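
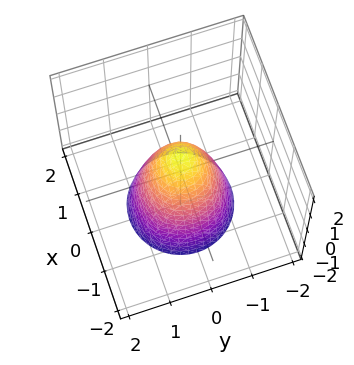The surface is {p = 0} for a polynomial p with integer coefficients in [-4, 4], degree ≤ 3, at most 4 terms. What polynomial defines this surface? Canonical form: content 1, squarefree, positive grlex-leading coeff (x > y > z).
2*x^2 + 2*y^2 + z - 1

(a) Degree: the shape is more complex than any degree-1 surface, so deg p = 2.
(b) Symmetries: rotational symmetry about the z-axis ⇒ p depends on x, y only through x² + y².
(c) Reading off the gridlines: a circular section at z = 0 has radius between 0 and 1; it crosses the z-axis at the gridline z = 1.
(d) The integer polynomial consistent with all of this is the stated p.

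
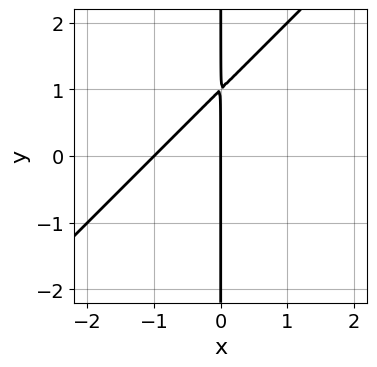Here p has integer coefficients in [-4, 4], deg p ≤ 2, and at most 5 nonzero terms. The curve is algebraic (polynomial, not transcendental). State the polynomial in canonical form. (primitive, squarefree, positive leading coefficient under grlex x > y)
(a) deg p = 2.
(b) Observable constraints: the visible y-axis segment lies entirely on the curve; among the integer gridlines, it crosses the x-axis at x ∈ {-1, 0}.
(c) Fitting integer coefficients to these (and the overall shape) gives p.

x^2 - x*y + x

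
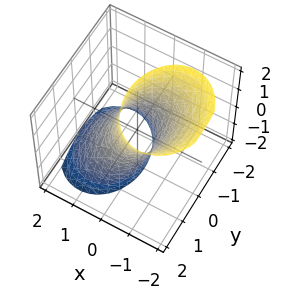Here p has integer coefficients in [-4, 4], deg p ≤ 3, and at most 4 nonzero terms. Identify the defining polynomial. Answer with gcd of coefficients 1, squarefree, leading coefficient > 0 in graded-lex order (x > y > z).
(a) deg p = 2.
(b) From the axis intercepts and sections: the surface avoids every integer z-axis point in the box; the y-axis gridline crossings are at y ∈ {-1, 1}.
(c) The integer polynomial consistent with all of this is the stated p.

3*x^2 + 3*x*z + 2*y^2 - 2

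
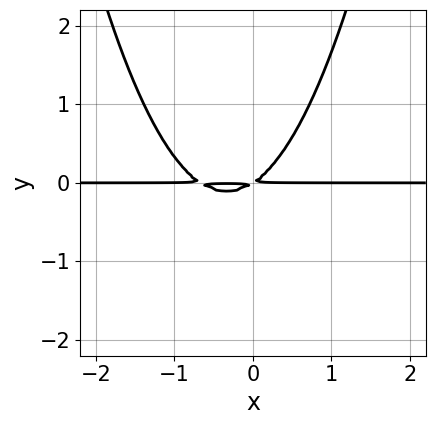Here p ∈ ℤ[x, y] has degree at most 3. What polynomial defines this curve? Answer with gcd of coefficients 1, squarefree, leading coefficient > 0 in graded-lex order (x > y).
Degree: no degree-2 curve has this shape, so deg p = 3.
Checking where it meets the axes: the visible x-axis segment lies entirely on the curve.
Assembling these constraints gives the stated polynomial.

3*x^2*y + 2*x*y - 3*y^2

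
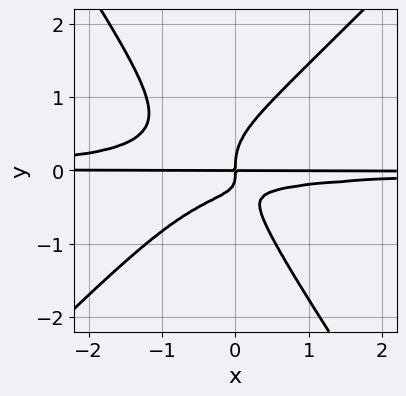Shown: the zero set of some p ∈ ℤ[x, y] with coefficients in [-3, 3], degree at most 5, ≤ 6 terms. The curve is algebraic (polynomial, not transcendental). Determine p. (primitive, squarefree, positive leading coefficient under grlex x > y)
First, deg p = 4. The shape is more complex than any degree-3 curve.
Then, from the visible intercepts: the visible x-axis segment lies entirely on the curve.
Finally, fitting integer coefficients to these (and the overall shape) gives p.

3*x^2*y^2 - x*y^3 - 2*y^4 + 2*x*y^2 + x*y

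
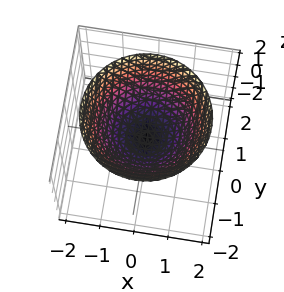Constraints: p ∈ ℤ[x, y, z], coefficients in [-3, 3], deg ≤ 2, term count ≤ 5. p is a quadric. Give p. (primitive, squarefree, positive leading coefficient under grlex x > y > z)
1. Degree: a paraboloid; a quadric, so deg p = 2.
2. Symmetries: the z-axis is an axis of rotation, so x and y enter only as x² + y².
3. Against the integer gridlines: one y-axis crossing is at y = 0; a circular section at z = 2 has radius between 1 and 2; it crosses the x-axis at the gridline x = 0.
4. Putting this together gives p.

2*x^2 + 2*y^2 - 3*z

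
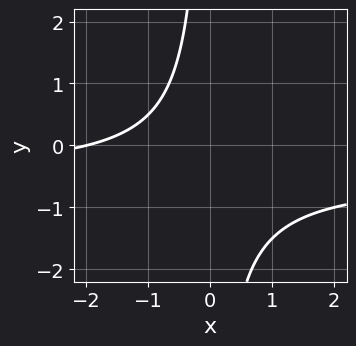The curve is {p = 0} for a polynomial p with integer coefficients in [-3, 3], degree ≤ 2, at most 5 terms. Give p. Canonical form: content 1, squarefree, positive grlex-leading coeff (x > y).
2*x*y + x + 2

1. deg p = 2.
2. Checking where it meets the axes: it crosses the x-axis at the gridline x = -2; it misses every integer gridline on the y-axis.
3. Assembling these constraints gives the stated polynomial.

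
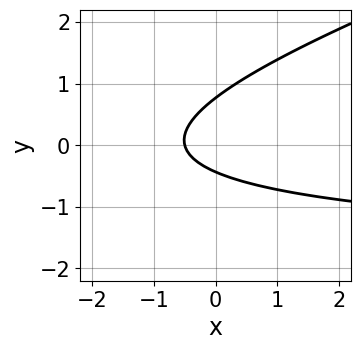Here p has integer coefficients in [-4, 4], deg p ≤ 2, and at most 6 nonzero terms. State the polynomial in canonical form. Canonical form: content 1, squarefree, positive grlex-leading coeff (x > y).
x*y - 3*y^2 + 2*x + y + 1

1. Degree: the shape is more complex than any degree-1 curve, so deg p = 2.
2. Solving for integer coefficients yields p as stated.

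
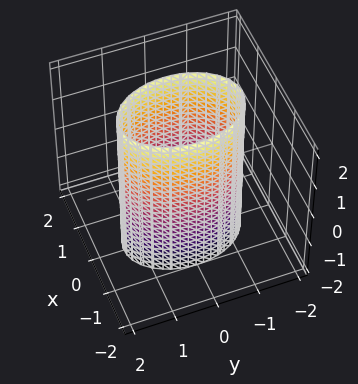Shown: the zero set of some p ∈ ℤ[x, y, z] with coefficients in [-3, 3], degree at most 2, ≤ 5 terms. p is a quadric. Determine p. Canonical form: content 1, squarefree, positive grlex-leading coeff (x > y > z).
2*x^2 + y^2 - 2

First, the degree is 2 — a cylinder; a quadric.
Next, symmetries: it's symmetric under y → −y, forcing even powers of y; mirror symmetry x ↦ −x ⇒ only even powers of x; it's symmetric under z → −z, forcing even powers of z.
Then, checking where it meets the axes: among the integer gridlines, it crosses the x-axis at x ∈ {-1, 1}; it misses every integer gridline on the z-axis.
Finally, these observations pin down the coefficients.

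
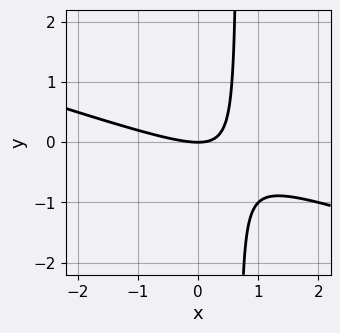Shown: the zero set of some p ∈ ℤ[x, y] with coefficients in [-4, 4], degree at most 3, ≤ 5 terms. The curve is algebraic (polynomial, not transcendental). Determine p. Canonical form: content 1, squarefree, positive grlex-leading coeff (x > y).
x^2 + 3*x*y - 2*y

First, deg p = 2. No degree-1 curve has this shape.
Then, checking where it meets the axes: one x-axis crossing is at x = 0; it crosses the y-axis at the gridline y = 0.
Finally, together with the visible shape, these determine p as stated.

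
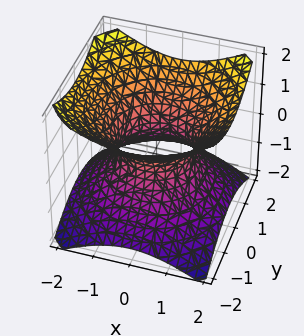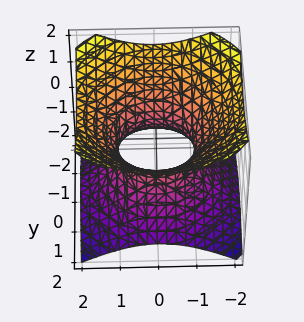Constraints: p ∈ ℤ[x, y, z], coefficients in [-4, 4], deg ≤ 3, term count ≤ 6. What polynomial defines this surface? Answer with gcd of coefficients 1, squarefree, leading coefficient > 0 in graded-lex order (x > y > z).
(a) deg p = 2. An hourglass — one-sheet hyperboloid; a quadric.
(b) Symmetries: the surface is invariant under rotation about z: p = q(x² + y², z); mirror symmetry z ↦ −z ⇒ only even powers of z.
(c) From the axis intercepts and sections: among the integer gridlines, it crosses the y-axis at y ∈ {-1, 1}; the x-axis gridline crossings are at x ∈ {-1, 1}; the surface avoids every integer z-axis point in the box; a circular section at z = 0 has radius exactly 1.
(d) The integer polynomial consistent with all of this is the stated p.

2*x^2 + 2*y^2 - 3*z^2 - 2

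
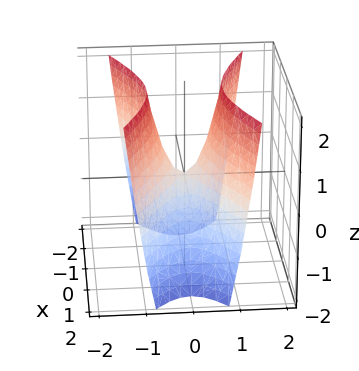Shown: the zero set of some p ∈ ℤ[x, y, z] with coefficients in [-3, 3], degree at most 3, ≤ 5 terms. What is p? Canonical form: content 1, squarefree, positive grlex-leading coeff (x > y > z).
x^2 - 3*y^2 + z

1. deg p = 2. A saddle surface; a quadric.
2. Symmetries: the x ↦ −x reflection is a symmetry, so x appears only in even powers; it's symmetric under y → −y, forcing even powers of y.
3. From the axis intercepts and sections: it crosses the y-axis at the gridline y = 0; it crosses the z-axis at the gridline z = 0; it crosses the x-axis at the gridline x = 0.
4. Matching integer coefficients to the picture gives p.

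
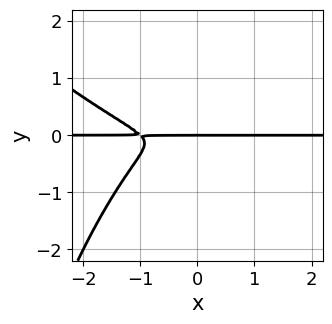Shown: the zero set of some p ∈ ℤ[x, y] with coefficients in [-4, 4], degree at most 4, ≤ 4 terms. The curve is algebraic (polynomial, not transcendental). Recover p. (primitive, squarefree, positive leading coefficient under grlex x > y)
x^3*y + x^2*y^2 + x^2*y + 3*y^3

(a) The degree is 4 — the shape is more complex than any degree-3 curve.
(b) Checking where it meets the axes: the visible x-axis segment lies entirely on the curve; it crosses the y-axis at the gridline y = 0.
(c) The integer polynomial consistent with all of this is the stated p.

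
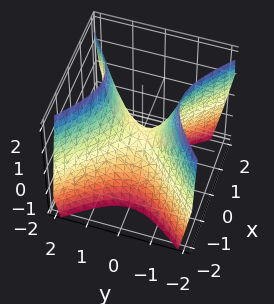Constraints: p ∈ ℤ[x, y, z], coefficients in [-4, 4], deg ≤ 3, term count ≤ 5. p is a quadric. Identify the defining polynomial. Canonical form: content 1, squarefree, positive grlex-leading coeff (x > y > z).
3*x^2 - 3*y^2 + 2*z

1. deg p = 2. A saddle surface; a quadric.
2. Symmetries: it's symmetric under x → −x, forcing even powers of x; mirror symmetry y ↦ −y ⇒ only even powers of y.
3. Checking where it meets the axes: it meets the y-axis at y = 0 (among the integer gridlines); it meets the z-axis at z = 0 (among the integer gridlines); it crosses the x-axis at the gridline x = 0.
4. Fitting integer coefficients to these (and the overall shape) gives p.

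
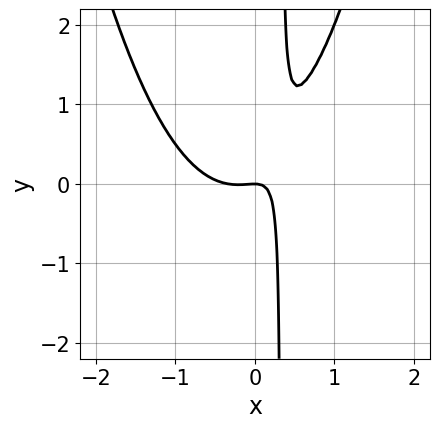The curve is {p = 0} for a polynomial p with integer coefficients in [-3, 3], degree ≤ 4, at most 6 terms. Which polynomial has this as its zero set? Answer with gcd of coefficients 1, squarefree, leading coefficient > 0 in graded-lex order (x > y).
3*x^3 + x^2 - 3*x*y + y

(a) deg p = 3. No degree-2 curve has this shape.
(b) Reading off the gridlines: it meets the x-axis at x = 0 (among the integer gridlines); one y-axis crossing is at y = 0.
(c) Solving for integer coefficients yields p as stated.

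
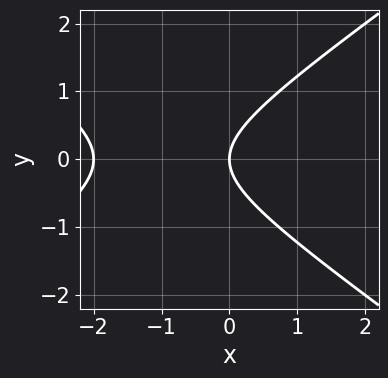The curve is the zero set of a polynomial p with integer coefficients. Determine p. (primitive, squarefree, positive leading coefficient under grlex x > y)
1. The degree is 2 — a generic line meets the curve in up to 2 points.
2. Symmetries: the y ↦ −y reflection is a symmetry, so y appears only in even powers.
3. Reading off the gridlines: among the integer gridlines, it crosses the x-axis at x ∈ {-2, 0}; one y-axis crossing is at y = 0.
4. Putting this together gives p.

x^2 - 2*y^2 + 2*x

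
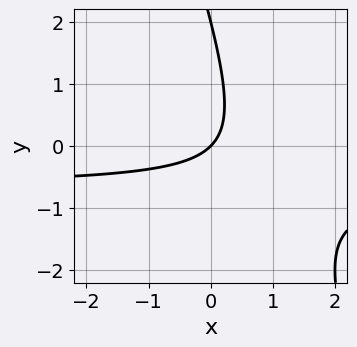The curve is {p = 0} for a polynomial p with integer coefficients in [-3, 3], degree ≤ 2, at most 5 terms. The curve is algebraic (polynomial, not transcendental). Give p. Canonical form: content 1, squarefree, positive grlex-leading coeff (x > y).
First, the degree is 2 — the shape is more complex than any degree-1 curve.
Next, reading off the gridlines: one x-axis crossing is at x = 0; the y-axis gridline crossings are at y ∈ {0, 2}.
Finally, putting this together gives p.

3*x*y + y^2 + 2*x - 2*y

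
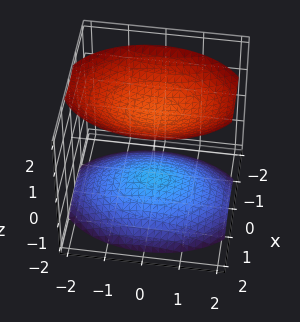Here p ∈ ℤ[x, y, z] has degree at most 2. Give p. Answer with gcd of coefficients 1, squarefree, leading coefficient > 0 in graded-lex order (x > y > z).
2*x^2 + y^2 - 2*z^2 + 3

First, the picture has 2 separate pieces. They look like related sheets of one shape, so recover p as a whole.
Then, the degree is 2 — two separate bowl-shaped sheets opening away from each other; a quadric.
Then, symmetries: mirror symmetry z ↦ −z ⇒ only even powers of z; it's symmetric under x → −x, forcing even powers of x; it's symmetric under y → −y, forcing even powers of y.
Then, from the visible intercepts: it misses every integer gridline on the y-axis; it misses every integer gridline on the x-axis.
Finally, the integer polynomial consistent with all of this is the stated p.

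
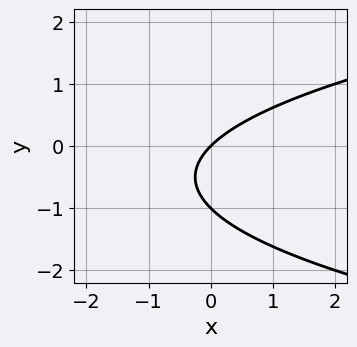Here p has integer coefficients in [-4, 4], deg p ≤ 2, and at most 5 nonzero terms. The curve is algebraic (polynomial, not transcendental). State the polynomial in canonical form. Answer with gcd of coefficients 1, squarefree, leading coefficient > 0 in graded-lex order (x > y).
The degree is 2 — a generic line meets the curve in up to 2 points.
Observable constraints: it meets the x-axis at x = 0 (among the integer gridlines); the y-axis gridline crossings are at y ∈ {-1, 0}.
Matching integer coefficients to the picture gives p.

y^2 - x + y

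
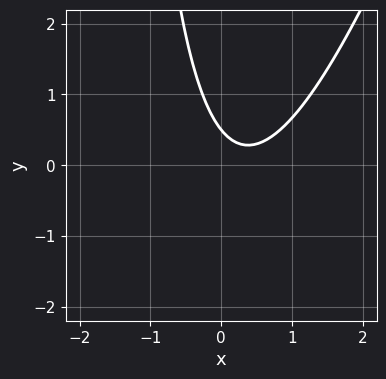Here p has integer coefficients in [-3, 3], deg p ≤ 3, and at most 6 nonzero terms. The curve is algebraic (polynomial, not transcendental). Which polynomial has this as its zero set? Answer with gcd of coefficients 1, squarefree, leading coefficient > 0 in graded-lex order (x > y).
1. Degree: the shape is more complex than any degree-1 curve, so deg p = 2.
2. Observable constraints: the curve avoids every integer x-axis point in the box.
3. Fitting integer coefficients to these (and the overall shape) gives p.

3*x^2 - x*y - 2*x - 2*y + 1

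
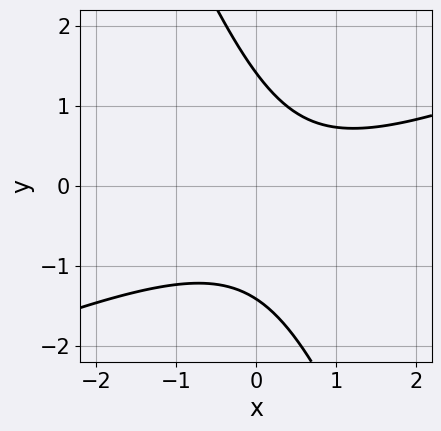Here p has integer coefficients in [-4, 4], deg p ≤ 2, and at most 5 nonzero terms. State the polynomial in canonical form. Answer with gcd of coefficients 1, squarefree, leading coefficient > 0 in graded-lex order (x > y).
1. The degree is 2 — no degree-1 curve has this shape.
2. Against the integer gridlines: the curve avoids every integer x-axis point in the box.
3. Fitting integer coefficients to these (and the overall shape) gives p.

x^2 - 2*x*y - y^2 - x + 2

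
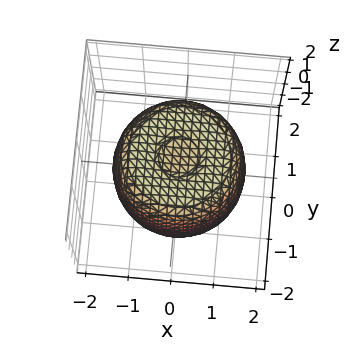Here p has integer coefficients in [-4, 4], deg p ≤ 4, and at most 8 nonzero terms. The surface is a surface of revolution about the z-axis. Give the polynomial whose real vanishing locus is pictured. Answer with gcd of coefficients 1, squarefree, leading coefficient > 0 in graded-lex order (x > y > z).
2*x^4 + 4*x^2*y^2 + 2*y^4 - 3*x^2 - 3*y^2 + 2*z^2 - 3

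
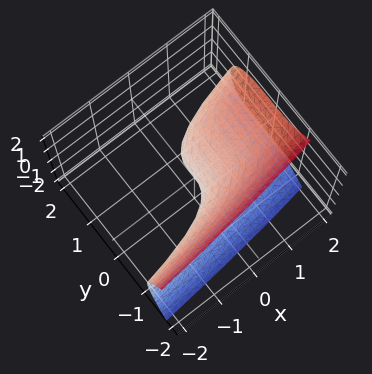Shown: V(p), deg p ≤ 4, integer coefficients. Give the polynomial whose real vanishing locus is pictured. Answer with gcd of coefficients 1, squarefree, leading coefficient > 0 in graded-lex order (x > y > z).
3*y^3 - y^2 + 3*z^2 - 3*x

First, degree: no degree-2 surface has this shape, so deg p = 3.
Then, from the visible intercepts: it meets the x-axis at x = 0 (among the integer gridlines); it crosses the z-axis at the gridline z = 0.
Finally, solving for integer coefficients yields p as stated.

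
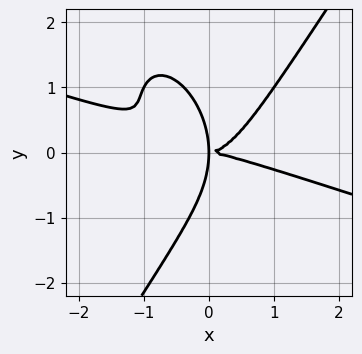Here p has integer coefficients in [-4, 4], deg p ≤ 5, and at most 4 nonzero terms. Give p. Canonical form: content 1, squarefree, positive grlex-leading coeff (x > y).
x^4 + 3*x^3*y - y^4 - 3*x*y^2

1. The degree is 4 — a generic line meets the curve in up to 4 points.
2. Reading off the gridlines: it crosses the x-axis at the gridline x = 0; it crosses the y-axis at the gridline y = 0.
3. The integer polynomial consistent with all of this is the stated p.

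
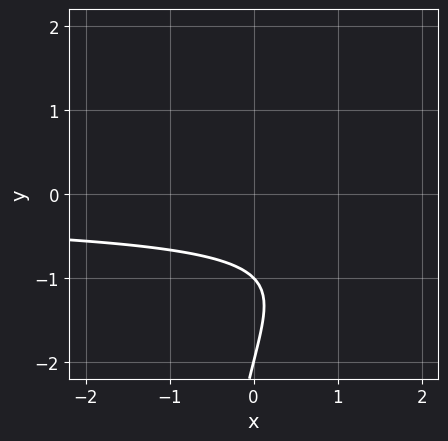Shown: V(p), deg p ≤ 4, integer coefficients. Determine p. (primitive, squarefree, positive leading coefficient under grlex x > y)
x*y^2 + y^2 + 3*y + 2

First, the degree is 3 — no degree-2 curve has this shape.
Then, checking where it meets the axes: no x-intercept at any integer in the box; among the integer gridlines, it crosses the y-axis at y ∈ {-2, -1}.
Finally, fitting integer coefficients to these (and the overall shape) gives p.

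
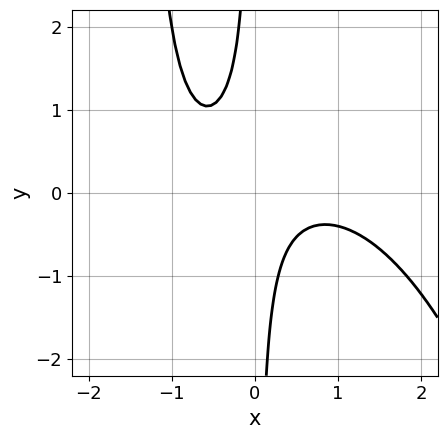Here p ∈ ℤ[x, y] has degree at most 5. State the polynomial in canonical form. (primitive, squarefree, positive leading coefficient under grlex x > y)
x^4 + 2*x^2*y + 3*x*y + 1

First, degree: no degree-3 curve has this shape, so deg p = 4.
Then, observable constraints: it misses every integer gridline on the x-axis; the curve avoids every integer y-axis point in the box.
Finally, putting this together gives p.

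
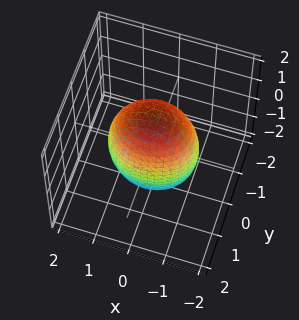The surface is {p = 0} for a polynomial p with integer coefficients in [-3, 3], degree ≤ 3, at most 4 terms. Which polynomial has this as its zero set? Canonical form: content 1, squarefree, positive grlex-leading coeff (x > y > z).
1. The degree is 2 — bounded and convex; a quadric.
2. Symmetries: mirror symmetry x ↦ −x ⇒ only even powers of x; the z ↦ −z reflection is a symmetry, so z appears only in even powers; mirror symmetry y ↦ −y ⇒ only even powers of y.
3. Observable constraints: among the integer gridlines, it crosses the y-axis at y ∈ {-1, 1}.
4. Matching integer coefficients to the picture gives p.

2*x^2 + 3*y^2 + z^2 - 3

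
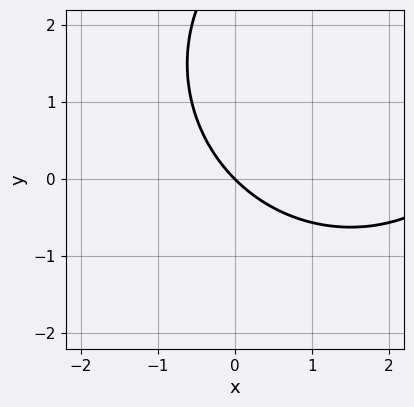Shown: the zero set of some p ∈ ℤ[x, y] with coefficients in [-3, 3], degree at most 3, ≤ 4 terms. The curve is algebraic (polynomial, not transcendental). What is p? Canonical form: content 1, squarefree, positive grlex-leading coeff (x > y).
Degree: the shape is more complex than any degree-1 curve, so deg p = 2.
Checking where it meets the axes: it meets the y-axis at y = 0 (among the integer gridlines); one x-axis crossing is at x = 0.
Matching integer coefficients to the picture gives p.

x^2 + y^2 - 3*x - 3*y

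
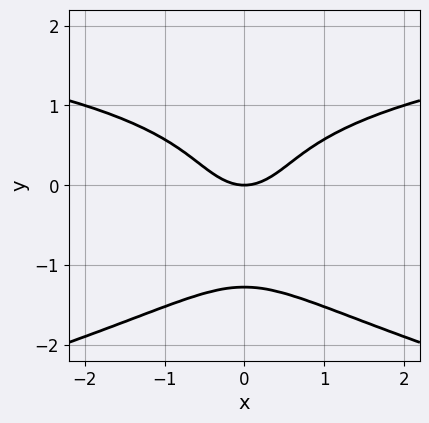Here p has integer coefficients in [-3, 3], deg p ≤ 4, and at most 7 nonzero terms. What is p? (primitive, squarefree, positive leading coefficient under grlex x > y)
3*y^4 + x^2*y + 2*y^3 - 3*x^2 + 3*y

First, the degree is 4 — a generic line meets the curve in up to 4 points.
Next, symmetries: mirror symmetry x ↦ −x ⇒ only even powers of x.
Next, against the integer gridlines: it crosses the y-axis at the gridline y = 0; one x-axis crossing is at x = 0.
Finally, the integer polynomial consistent with all of this is the stated p.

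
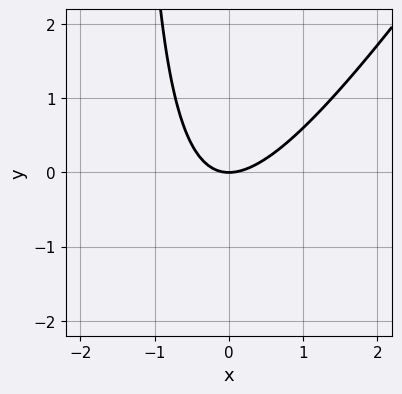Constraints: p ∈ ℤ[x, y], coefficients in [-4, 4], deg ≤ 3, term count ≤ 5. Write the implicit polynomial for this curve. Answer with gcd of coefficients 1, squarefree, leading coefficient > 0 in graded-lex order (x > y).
3*x^2 - 2*x*y - 3*y

deg p = 2. A generic line meets the curve in up to 2 points.
Checking where it meets the axes: one x-axis crossing is at x = 0; one y-axis crossing is at y = 0.
Putting this together gives p.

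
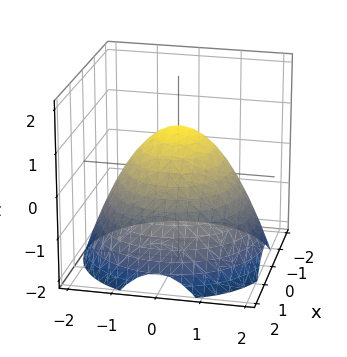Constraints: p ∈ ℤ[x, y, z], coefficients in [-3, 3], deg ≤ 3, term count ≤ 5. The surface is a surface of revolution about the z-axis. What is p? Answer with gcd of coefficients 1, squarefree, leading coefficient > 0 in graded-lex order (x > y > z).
2*x^2 + 2*y^2 + 3*z - 3

(a) Degree: a generic line meets the surface in up to 2 points, so deg p = 2.
(b) Symmetries: rotational symmetry about the z-axis ⇒ p depends on x, y only through x² + y².
(c) From the axis intercepts and sections: a circular section at z = 0 has radius between 1 and 2; it crosses the z-axis at the gridline z = 1.
(d) These observations pin down the coefficients.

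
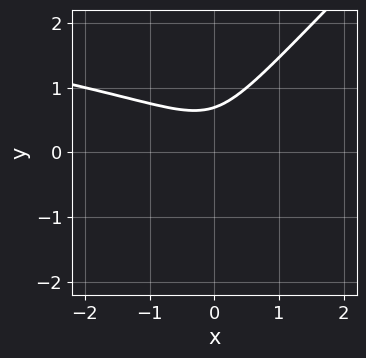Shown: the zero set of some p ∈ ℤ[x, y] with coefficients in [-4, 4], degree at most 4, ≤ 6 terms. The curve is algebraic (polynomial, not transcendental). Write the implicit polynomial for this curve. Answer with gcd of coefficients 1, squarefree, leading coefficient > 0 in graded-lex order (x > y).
First, the degree is 3 — the shape is more complex than any degree-2 curve.
Next, from the axis intercepts and sections: it misses every integer gridline on the x-axis.
Finally, assembling these constraints gives the stated polynomial.

3*x*y^2 - 3*y^3 + 2*x^2 + 1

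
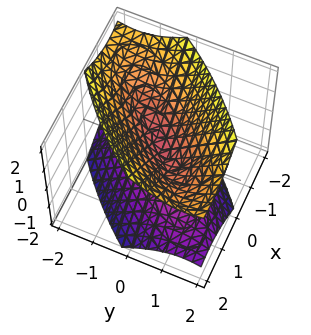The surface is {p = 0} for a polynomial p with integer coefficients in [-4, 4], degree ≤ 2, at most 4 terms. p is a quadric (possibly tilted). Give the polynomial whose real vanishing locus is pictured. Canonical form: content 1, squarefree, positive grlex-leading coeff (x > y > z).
First, deg p = 2.
Then, from the visible intercepts: one z-axis crossing is at z = 0; it meets the x-axis at x = 0 (among the integer gridlines).
Finally, these observations pin down the coefficients.

2*x^2 - 3*x*y + 2*y^2 - 2*z^2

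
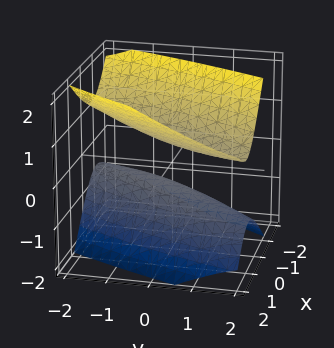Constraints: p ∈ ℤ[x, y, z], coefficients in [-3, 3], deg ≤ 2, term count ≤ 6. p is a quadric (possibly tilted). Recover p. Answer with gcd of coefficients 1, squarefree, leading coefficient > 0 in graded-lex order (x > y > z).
First, there are 2 components. They look like related sheets of one shape, so recover p as a whole.
Next, the degree is 2 — the shape is more complex than any degree-1 surface.
Next, against the integer gridlines: the surface avoids every integer y-axis point in the box; the surface avoids every integer x-axis point in the box.
Finally, these observations pin down the coefficients.

3*x^2 - 3*x*y - x*z + y^2 - 3*z^2 + 1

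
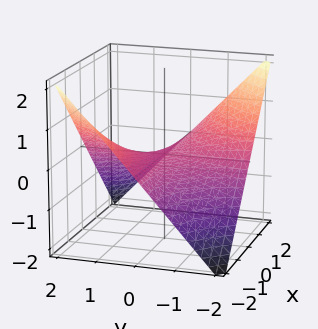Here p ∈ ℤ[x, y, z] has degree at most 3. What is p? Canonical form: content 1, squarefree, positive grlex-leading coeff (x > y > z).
x*y + 2*z

First, deg p = 2. A hyperbolic paraboloid; a quadric.
Then, reading off the gridlines: the visible y-axis segment lies entirely on the surface; the visible x-axis segment lies entirely on the surface; it meets the z-axis at z = 0 (among the integer gridlines).
Finally, solving for integer coefficients yields p as stated.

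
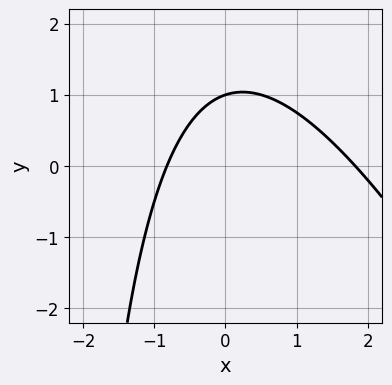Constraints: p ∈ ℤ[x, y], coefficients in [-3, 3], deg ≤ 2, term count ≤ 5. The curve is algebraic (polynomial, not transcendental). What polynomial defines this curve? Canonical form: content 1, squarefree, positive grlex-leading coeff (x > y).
First, deg p = 2. The shape is more complex than any degree-1 curve.
Then, from the visible intercepts: it crosses the y-axis at the gridline y = 1.
Finally, fitting integer coefficients to these (and the overall shape) gives p.

2*x^2 + x*y - 2*x + 3*y - 3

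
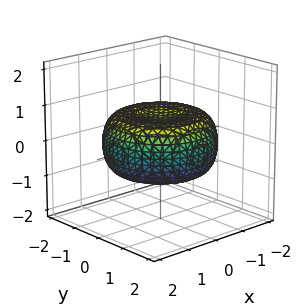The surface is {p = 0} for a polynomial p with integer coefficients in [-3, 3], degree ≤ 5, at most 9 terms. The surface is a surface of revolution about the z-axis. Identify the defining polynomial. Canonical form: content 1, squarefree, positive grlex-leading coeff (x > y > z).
First, the degree is 4 — the shape is more complex than any degree-3 surface.
Next, symmetry: the z-axis is an axis of rotation, so x and y enter only as x² + y².
Then, observable constraints: a circular section at z = 0 has radius between 1 and 2.
Finally, matching integer coefficients to the picture gives p.

x^4 + 2*x^2*y^2 + y^4 - 2*x^2 - 2*y^2 + 3*z^2 - 1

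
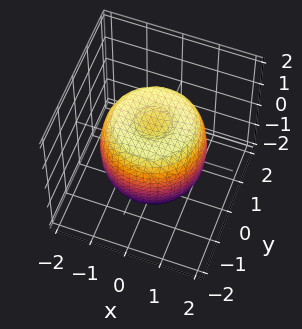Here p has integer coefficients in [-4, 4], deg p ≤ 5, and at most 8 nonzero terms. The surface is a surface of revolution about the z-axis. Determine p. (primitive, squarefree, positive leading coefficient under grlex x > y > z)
2*x^4 + 4*x^2*y^2 + 2*y^4 - 3*x^2 - 3*y^2 + 2*z^2 - 2

First, degree: no degree-3 surface has this shape, so deg p = 4.
Then, symmetries: rotational symmetry about the z-axis ⇒ p depends on x, y only through x² + y².
Next, from the visible intercepts: among the integer gridlines, it crosses the z-axis at z ∈ {-1, 1}; a circular section at z = -1 has radius between 1 and 2.
Finally, the integer polynomial consistent with all of this is the stated p.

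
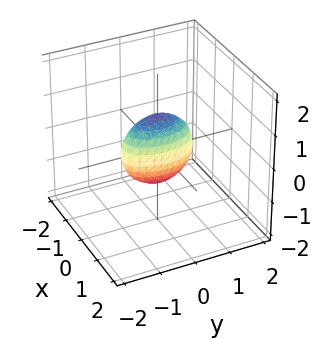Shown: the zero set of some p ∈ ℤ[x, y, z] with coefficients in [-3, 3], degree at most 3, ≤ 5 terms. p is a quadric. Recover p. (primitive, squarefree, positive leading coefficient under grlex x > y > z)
3*x^2 + y^2 + z^2 - 1

First, deg p = 2. A closed, bounded, convex surface; a quadric.
Then, symmetries: mirror symmetry y ↦ −y ⇒ only even powers of y; mirror symmetry z ↦ −z ⇒ only even powers of z; it's symmetric under x → −x, forcing even powers of x.
Next, observable constraints: among the integer gridlines, it crosses the z-axis at z ∈ {-1, 1}; among the integer gridlines, it crosses the y-axis at y ∈ {-1, 1}.
Finally, together with the visible shape, these determine p as stated.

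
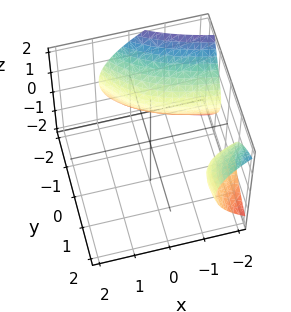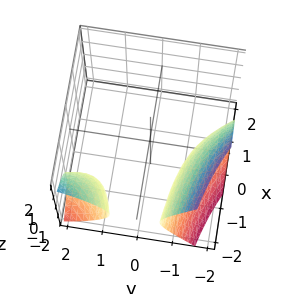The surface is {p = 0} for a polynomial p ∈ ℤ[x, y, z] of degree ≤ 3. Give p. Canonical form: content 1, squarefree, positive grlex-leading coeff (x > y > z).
2*x*y^2 + y^3 + 3*z^2 + 2

(a) There are 2 components. They look like related sheets of one shape, so recover p as a whole.
(b) deg p = 3. The shape is more complex than any degree-2 surface.
(c) Observable constraints: it misses every integer gridline on the x-axis; it misses every integer gridline on the z-axis.
(d) Together with the visible shape, these determine p as stated.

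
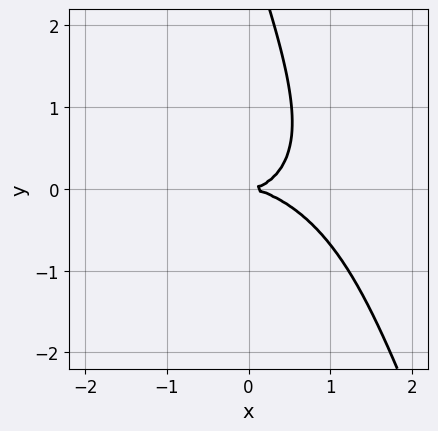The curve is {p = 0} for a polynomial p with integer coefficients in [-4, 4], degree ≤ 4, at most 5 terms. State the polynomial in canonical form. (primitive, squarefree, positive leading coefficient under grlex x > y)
x^3 + x^2*y + 3*x*y^2 + y^3 - 3*y^2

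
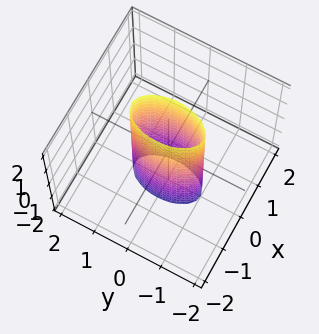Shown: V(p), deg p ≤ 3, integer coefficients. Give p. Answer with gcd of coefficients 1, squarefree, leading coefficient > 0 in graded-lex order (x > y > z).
3*x^2 + y^2 - 1

1. deg p = 2.
2. Symmetries: mirror symmetry y ↦ −y ⇒ only even powers of y; the x ↦ −x reflection is a symmetry, so x appears only in even powers; it's symmetric under z → −z, forcing even powers of z.
3. Observable constraints: the y-axis gridline crossings are at y ∈ {-1, 1}; the surface avoids every integer z-axis point in the box.
4. Assembling these constraints gives the stated polynomial.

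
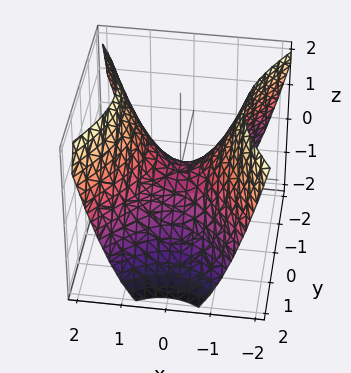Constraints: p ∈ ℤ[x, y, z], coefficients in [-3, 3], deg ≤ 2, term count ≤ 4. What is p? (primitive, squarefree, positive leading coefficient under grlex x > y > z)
3*x^2 - 2*y^2 - 3*z

First, the degree is 2 — a hyperbolic paraboloid; a quadric.
Then, symmetries: it's symmetric under y → −y, forcing even powers of y; it's symmetric under x → −x, forcing even powers of x.
Then, reading off the gridlines: one y-axis crossing is at y = 0; one z-axis crossing is at z = 0; one x-axis crossing is at x = 0.
Finally, putting this together gives p.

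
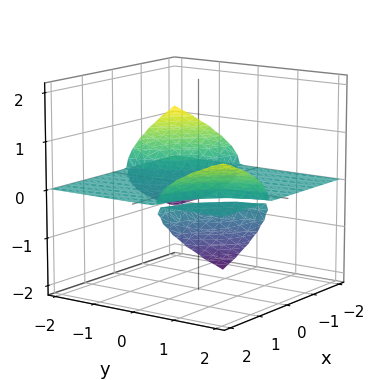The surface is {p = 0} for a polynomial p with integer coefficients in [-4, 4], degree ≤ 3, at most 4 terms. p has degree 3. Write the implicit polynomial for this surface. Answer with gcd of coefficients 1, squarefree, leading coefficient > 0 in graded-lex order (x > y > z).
x*y*z - 3*z^3 - z

1. The picture has 3 separate pieces. They look like related sheets of one shape, so recover p as a whole.
2. Degree: the shape is more complex than any degree-2 surface, so deg p = 3.
3. From the axis intercepts and sections: it meets the z-axis at z = 0 (among the integer gridlines); every point of the x-axis in the box is on the surface.
4. Solving for integer coefficients yields p as stated. Check: (0, 2, 0) on the y-axis lies on the surface, and p(0, 2, 0) = 0. ✓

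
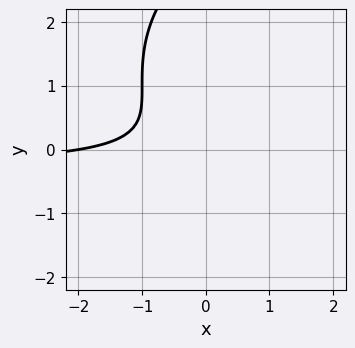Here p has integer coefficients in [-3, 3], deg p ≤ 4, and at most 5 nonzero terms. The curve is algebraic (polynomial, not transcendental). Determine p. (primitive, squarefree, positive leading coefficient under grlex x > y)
y^3 - 3*x*y - 3*y^2 - x - 2

First, the degree is 3 — no degree-2 curve has this shape.
Then, checking where it meets the axes: one x-axis crossing is at x = -2; it misses every integer gridline on the y-axis.
Finally, fitting integer coefficients to these (and the overall shape) gives p.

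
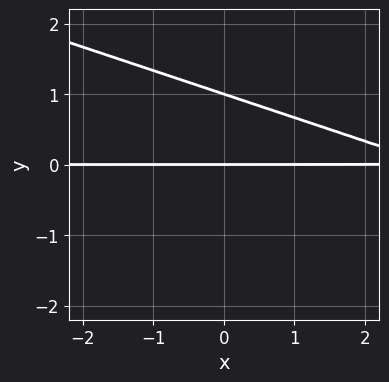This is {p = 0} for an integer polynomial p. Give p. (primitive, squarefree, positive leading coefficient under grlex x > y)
x*y + 3*y^2 - 3*y

1. The degree is 2 — the shape is more complex than any degree-1 curve.
2. Checking where it meets the axes: the y-axis gridline crossings are at y ∈ {0, 1}; the visible x-axis segment lies entirely on the curve.
3. Fitting integer coefficients to these (and the overall shape) gives p.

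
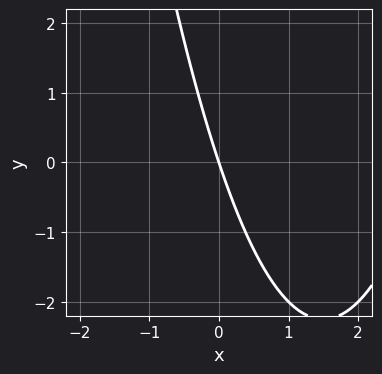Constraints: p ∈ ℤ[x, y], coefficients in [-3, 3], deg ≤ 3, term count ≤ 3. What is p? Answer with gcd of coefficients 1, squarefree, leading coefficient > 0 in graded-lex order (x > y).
(a) Degree: a generic line meets the curve in up to 2 points, so deg p = 2.
(b) Reading off the gridlines: it crosses the y-axis at the gridline y = 0; it crosses the x-axis at the gridline x = 0.
(c) These observations pin down the coefficients.

x^2 - 3*x - y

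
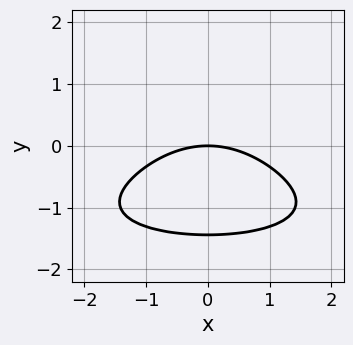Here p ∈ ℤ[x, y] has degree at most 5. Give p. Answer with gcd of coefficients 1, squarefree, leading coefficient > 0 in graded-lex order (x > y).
y^4 + x^2 + 3*y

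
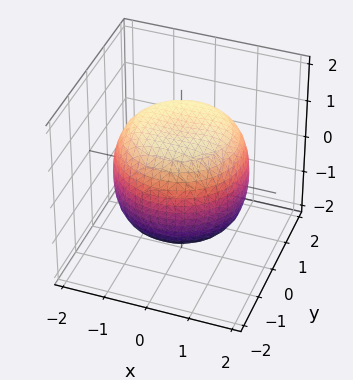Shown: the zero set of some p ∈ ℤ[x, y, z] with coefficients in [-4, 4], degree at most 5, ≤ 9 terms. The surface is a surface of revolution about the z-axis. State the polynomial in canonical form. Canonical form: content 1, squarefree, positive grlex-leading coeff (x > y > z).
x^4 + 2*x^2*y^2 + y^4 - x^2 - y^2 + 2*z^2 - 3

1. Degree: no degree-3 surface has this shape, so deg p = 4.
2. Symmetry: every cross-section ⟂ z is a circle, so x, y appear only via x² + y².
3. Reading off the gridlines: a circular section at z = 1 has radius between 1 and 2.
4. Fitting integer coefficients to these (and the overall shape) gives p.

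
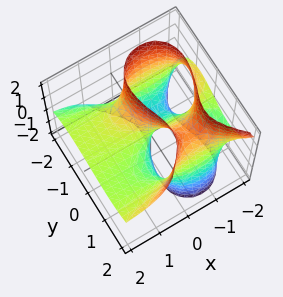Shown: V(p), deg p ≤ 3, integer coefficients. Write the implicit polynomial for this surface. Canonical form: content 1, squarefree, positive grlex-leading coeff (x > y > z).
1. Degree: no degree-2 surface has this shape, so deg p = 3.
2. From the axis intercepts and sections: one y-axis crossing is at y = 0; every point of the z-axis in the box is on the surface; every point of the x-axis in the box is on the surface.
3. Putting this together gives p.

2*x^2*z - y^3 + 3*x*z + 2*y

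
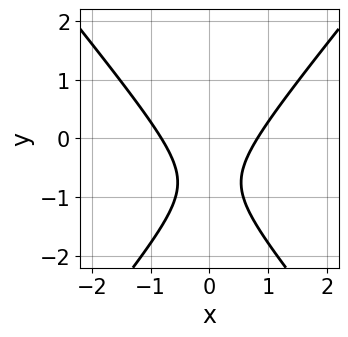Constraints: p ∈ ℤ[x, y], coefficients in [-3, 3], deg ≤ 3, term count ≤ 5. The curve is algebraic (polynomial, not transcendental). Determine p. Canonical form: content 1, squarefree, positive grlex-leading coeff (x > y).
3*x^2 - 2*y^2 - 3*y - 2

(a) Degree: a generic line meets the curve in up to 2 points, so deg p = 2.
(b) Symmetries: mirror symmetry x ↦ −x ⇒ only even powers of x.
(c) From the axis intercepts and sections: the curve avoids every integer y-axis point in the box.
(d) Assembling these constraints gives the stated polynomial.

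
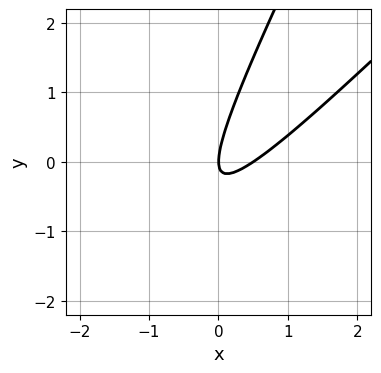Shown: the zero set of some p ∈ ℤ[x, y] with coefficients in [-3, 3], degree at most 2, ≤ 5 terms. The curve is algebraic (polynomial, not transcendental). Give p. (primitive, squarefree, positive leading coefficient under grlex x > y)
2*x^2 - 3*x*y + y^2 - x

Degree: the shape is more complex than any degree-1 curve, so deg p = 2.
Reading off the gridlines: it meets the x-axis at x = 0 (among the integer gridlines); it meets the y-axis at y = 0 (among the integer gridlines).
Assembling these constraints gives the stated polynomial.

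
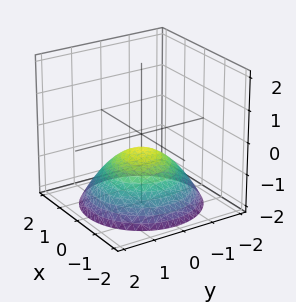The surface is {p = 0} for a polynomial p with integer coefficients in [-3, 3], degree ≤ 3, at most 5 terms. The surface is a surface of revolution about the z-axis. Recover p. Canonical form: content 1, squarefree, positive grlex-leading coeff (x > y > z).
x^2 + y^2 + 2*z + 1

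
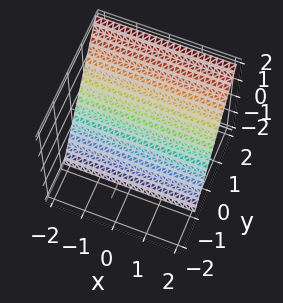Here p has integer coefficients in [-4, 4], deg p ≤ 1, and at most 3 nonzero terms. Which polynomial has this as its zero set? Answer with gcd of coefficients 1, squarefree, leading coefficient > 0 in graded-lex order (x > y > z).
(a) Degree: the surface is flat (a plane), so deg p = 1.
(b) Observable constraints: no x-intercept at any integer in the box; it meets the z-axis at z = -1 (among the integer gridlines).
(c) The integer polynomial consistent with all of this is the stated p.

3*y - 2*z - 2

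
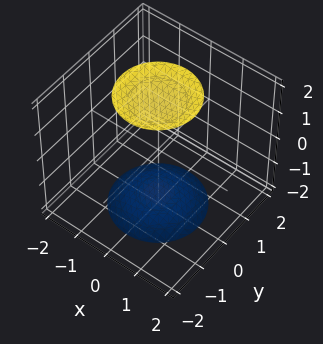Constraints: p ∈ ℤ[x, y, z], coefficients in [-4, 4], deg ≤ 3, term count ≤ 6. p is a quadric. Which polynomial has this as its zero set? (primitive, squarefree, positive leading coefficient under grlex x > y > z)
x^2 + y^2 - z^2 + 3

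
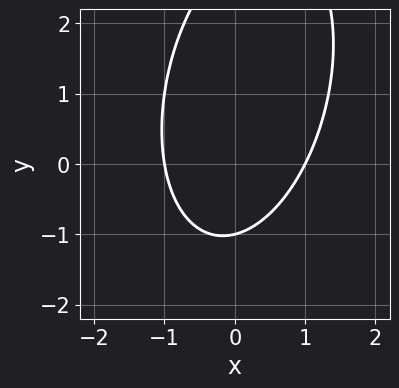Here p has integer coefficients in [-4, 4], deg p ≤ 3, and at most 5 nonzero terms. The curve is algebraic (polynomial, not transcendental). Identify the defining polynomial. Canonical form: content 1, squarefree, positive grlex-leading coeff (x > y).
3*x^2 - x*y + y^2 - 2*y - 3

1. The degree is 2 — the shape is more complex than any degree-1 curve.
2. Against the integer gridlines: the x-axis gridline crossings are at x ∈ {-1, 1}; it crosses the y-axis at the gridline y = -1.
3. These observations pin down the coefficients.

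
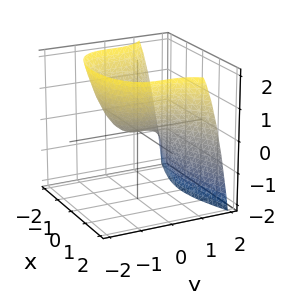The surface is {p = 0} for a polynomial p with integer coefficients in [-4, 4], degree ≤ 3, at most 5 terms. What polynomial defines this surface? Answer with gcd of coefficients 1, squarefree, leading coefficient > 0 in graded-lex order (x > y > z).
2*y^3 - 2*x^2 + 3*z

First, deg p = 3.
Then, from the visible intercepts: it meets the y-axis at y = 0 (among the integer gridlines); it crosses the x-axis at the gridline x = 0.
Finally, these observations pin down the coefficients.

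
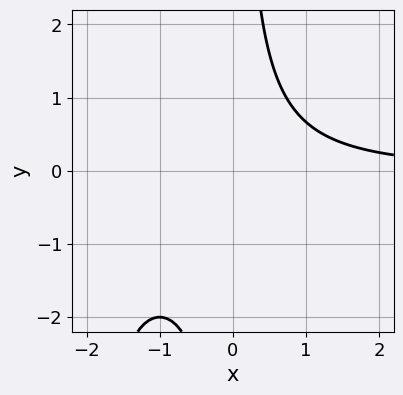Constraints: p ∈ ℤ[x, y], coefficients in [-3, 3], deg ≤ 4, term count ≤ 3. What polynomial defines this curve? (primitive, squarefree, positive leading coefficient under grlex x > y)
x^2*y + 2*x*y - 2

First, the degree is 3 — no degree-2 curve has this shape.
Then, observable constraints: no y-intercept at any integer in the box; the curve avoids every integer x-axis point in the box.
Finally, assembling these constraints gives the stated polynomial.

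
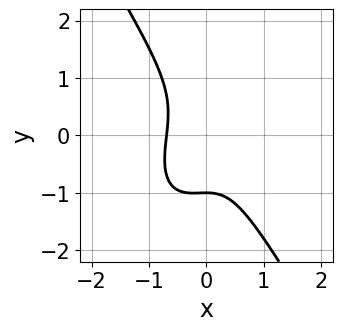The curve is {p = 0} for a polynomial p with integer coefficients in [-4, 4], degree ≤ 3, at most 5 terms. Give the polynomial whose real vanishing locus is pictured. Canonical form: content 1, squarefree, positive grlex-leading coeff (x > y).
3*x^3 - x^2*y + y^3 + 1

(a) Degree: the shape is more complex than any degree-2 curve, so deg p = 3.
(b) From the axis intercepts and sections: one y-axis crossing is at y = -1.
(c) Together with the visible shape, these determine p as stated.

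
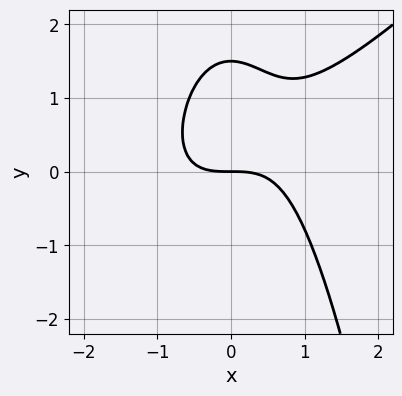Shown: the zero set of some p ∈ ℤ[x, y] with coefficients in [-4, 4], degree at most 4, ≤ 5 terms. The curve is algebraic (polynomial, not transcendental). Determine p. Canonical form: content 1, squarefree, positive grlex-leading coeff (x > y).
2*x^3 - 2*x^2*y - 2*y^2 + 3*y

First, the degree is 3 — a generic line meets the curve in up to 3 points.
Next, reading off the gridlines: it meets the y-axis at y = 0 (among the integer gridlines); it crosses the x-axis at the gridline x = 0.
Finally, these observations pin down the coefficients.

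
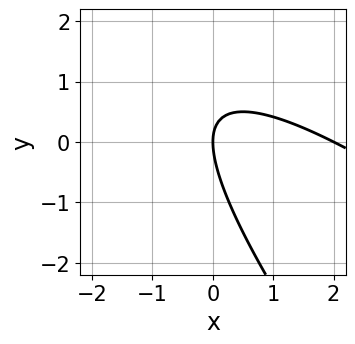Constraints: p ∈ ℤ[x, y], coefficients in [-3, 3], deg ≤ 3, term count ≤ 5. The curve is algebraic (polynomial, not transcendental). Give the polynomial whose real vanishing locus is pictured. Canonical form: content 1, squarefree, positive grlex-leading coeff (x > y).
x^2 + 2*x*y + y^2 - 2*x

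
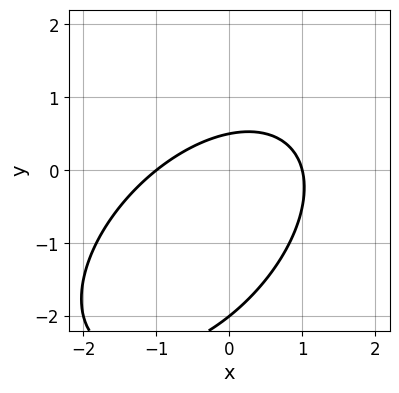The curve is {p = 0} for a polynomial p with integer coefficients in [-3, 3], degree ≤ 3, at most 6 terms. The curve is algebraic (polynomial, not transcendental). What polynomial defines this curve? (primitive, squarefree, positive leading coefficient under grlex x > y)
First, the degree is 2 — no degree-1 curve has this shape.
Next, against the integer gridlines: the x-axis gridline crossings are at x ∈ {-1, 1}; it crosses the y-axis at the gridline y = -2.
Finally, assembling these constraints gives the stated polynomial.

2*x^2 - 2*x*y + 2*y^2 + 3*y - 2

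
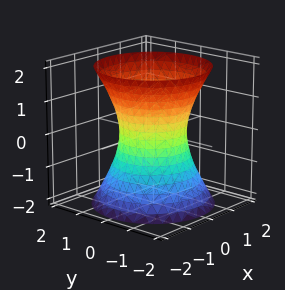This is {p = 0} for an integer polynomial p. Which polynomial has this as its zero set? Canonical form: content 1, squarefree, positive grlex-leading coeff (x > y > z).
2*x^2 + 2*y^2 - z^2 - 2

1. deg p = 2.
2. Symmetry: every cross-section ⟂ z is a circle, so x, y appear only via x² + y²; mirror symmetry z ↦ −z ⇒ only even powers of z.
3. From the visible intercepts: the x-axis gridline crossings are at x ∈ {-1, 1}; a circular section at z = 2 has radius between 1 and 2; the surface avoids every integer z-axis point in the box; among the integer gridlines, it crosses the y-axis at y ∈ {-1, 1}.
4. The integer polynomial consistent with all of this is the stated p.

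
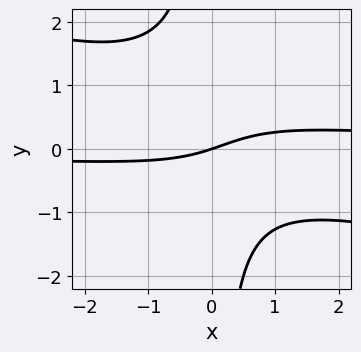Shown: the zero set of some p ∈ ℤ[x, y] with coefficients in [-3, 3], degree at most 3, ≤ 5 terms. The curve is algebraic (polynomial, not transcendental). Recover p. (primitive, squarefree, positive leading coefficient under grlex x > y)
1. The degree is 3 — no degree-2 curve has this shape.
2. From the visible intercepts: one x-axis crossing is at x = 0; it meets the y-axis at y = 0 (among the integer gridlines).
3. Putting this together gives p.

x^2*y + 3*x*y^2 - x*y - x + 3*y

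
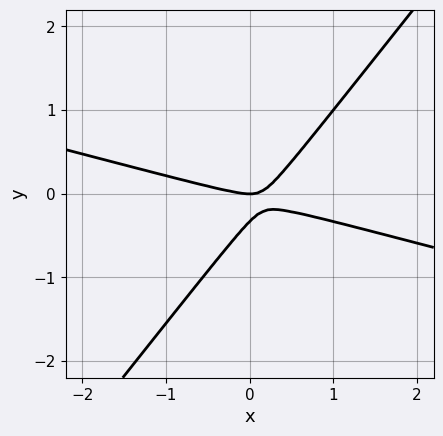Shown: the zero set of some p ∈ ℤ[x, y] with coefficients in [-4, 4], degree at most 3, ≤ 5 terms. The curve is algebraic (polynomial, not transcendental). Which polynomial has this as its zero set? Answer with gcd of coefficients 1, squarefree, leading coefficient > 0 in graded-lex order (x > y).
x^2 + 3*x*y - 3*y^2 - y

(a) The degree is 2 — a generic line meets the curve in up to 2 points.
(b) From the axis intercepts and sections: it meets the x-axis at x = 0 (among the integer gridlines); one y-axis crossing is at y = 0.
(c) Solving for integer coefficients yields p as stated.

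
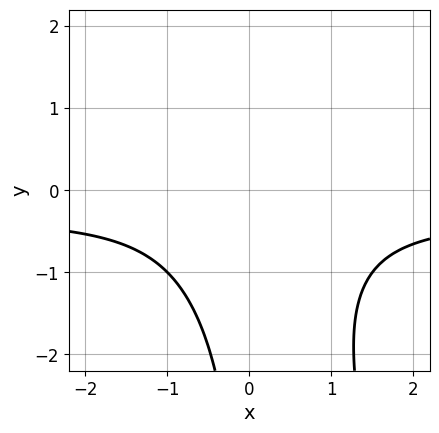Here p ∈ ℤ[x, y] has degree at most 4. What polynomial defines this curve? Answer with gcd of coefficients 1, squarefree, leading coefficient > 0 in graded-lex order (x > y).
3*x^2*y + x*y^2 + x^2 + 3

deg p = 3. A generic line meets the curve in up to 3 points.
From the visible intercepts: the curve avoids every integer x-axis point in the box; no y-intercept at any integer in the box.
Matching integer coefficients to the picture gives p.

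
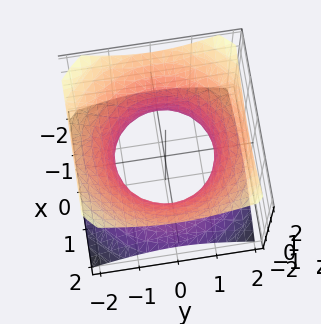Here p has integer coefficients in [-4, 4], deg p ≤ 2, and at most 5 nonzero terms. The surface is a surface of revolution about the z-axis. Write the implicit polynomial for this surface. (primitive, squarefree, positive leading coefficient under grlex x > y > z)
2*x^2 + 2*y^2 - 3*z^2 - 3

(a) Degree: a generic line meets the surface in up to 2 points, so deg p = 2.
(b) Symmetry: the surface is invariant under rotation about z: p = q(x² + y², z).
(c) Checking where it meets the axes: no z-intercept at any integer in the box; a circular section at z = 0 has radius between 1 and 2.
(d) Putting this together gives p.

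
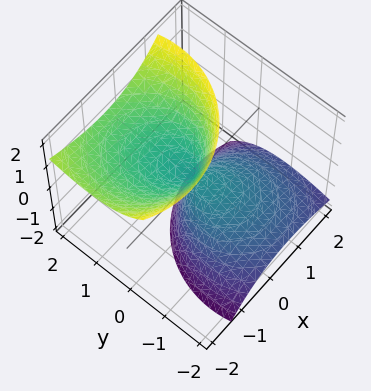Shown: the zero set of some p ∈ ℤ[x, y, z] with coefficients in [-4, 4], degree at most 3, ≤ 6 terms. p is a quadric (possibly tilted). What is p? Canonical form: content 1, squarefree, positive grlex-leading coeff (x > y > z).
There are 2 components. Treating them together as one polynomial.
deg p = 2. No degree-1 surface has this shape.
From the visible intercepts: one z-axis crossing is at z = 0; one y-axis crossing is at y = 0; one x-axis crossing is at x = 0.
Solving for integer coefficients yields p as stated.

2*x^2 + 2*x*z + 2*y^2 - 3*y*z - z^2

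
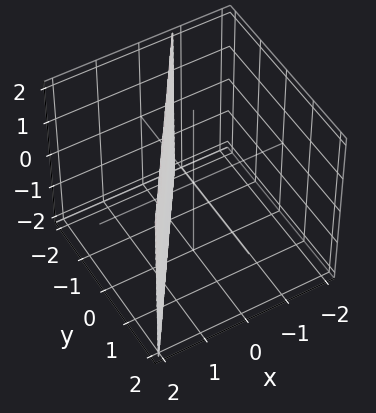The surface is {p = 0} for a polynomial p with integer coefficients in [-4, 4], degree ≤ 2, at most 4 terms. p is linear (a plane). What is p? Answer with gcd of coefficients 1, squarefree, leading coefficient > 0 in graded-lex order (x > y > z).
3*x - 2*y - 2

Degree: every cross-section is a straight line — this is a plane, so deg p = 1.
Reading off the gridlines: no z-intercept at any integer in the box; it meets the y-axis at y = -1 (among the integer gridlines).
Putting this together gives p.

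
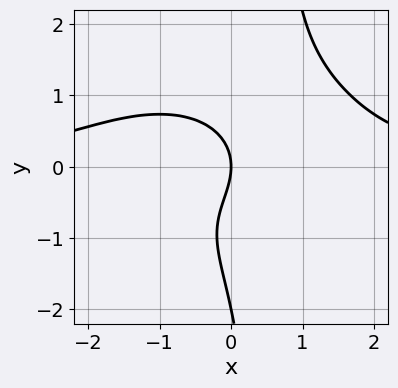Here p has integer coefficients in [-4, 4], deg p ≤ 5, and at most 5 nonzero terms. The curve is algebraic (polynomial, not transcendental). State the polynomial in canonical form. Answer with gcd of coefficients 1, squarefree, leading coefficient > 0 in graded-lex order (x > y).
x^3*y + 2*x*y^3 - y^3 - 2*y^2 - 3*x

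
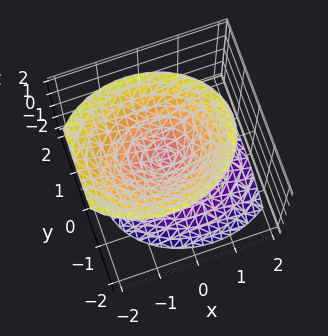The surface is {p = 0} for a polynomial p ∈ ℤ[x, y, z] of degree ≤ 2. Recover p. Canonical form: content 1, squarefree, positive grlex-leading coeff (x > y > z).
First, there are 2 components. They look like related sheets of one shape, so recover p as a whole.
Then, the degree is 2 — no degree-1 surface has this shape.
Next, checking where it meets the axes: one y-axis crossing is at y = 0; one z-axis crossing is at z = 0; it meets the x-axis at x = 0 (among the integer gridlines).
Finally, putting this together gives p.

2*x^2 + x*z + 3*y^2 - 2*z^2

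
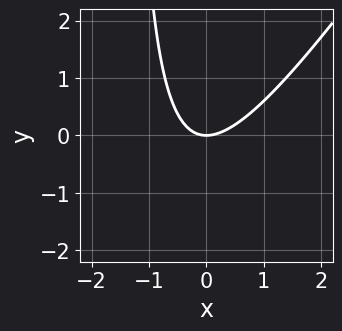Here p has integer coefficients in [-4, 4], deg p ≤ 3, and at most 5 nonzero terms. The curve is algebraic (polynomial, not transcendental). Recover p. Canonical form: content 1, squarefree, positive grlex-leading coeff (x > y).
1. The degree is 2 — a generic line meets the curve in up to 2 points.
2. Against the integer gridlines: one y-axis crossing is at y = 0; it meets the x-axis at x = 0 (among the integer gridlines).
3. Matching integer coefficients to the picture gives p.

3*x^2 - 2*x*y - 3*y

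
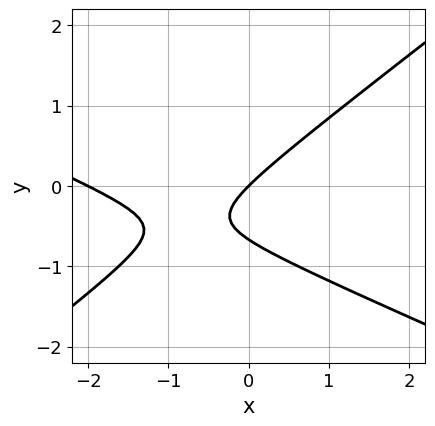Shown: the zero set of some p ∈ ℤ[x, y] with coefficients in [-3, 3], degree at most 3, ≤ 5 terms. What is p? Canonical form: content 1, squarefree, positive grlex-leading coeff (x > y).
First, degree: the shape is more complex than any degree-1 curve, so deg p = 2.
Next, from the axis intercepts and sections: it meets the y-axis at y = 0 (among the integer gridlines); the x-axis gridline crossings are at x ∈ {-2, 0}.
Finally, matching integer coefficients to the picture gives p.

x^2 + x*y - 3*y^2 + 2*x - 2*y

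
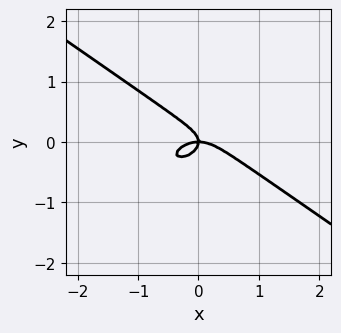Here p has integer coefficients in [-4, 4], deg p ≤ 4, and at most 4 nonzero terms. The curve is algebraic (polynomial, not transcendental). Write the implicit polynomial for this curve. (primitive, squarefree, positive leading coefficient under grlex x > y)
First, deg p = 3.
Then, from the axis intercepts and sections: one y-axis crossing is at y = 0; it crosses the x-axis at the gridline x = 0.
Finally, together with the visible shape, these determine p as stated.

x^3 + 3*y^3 + x*y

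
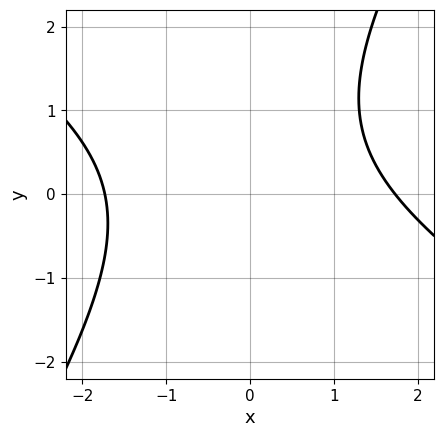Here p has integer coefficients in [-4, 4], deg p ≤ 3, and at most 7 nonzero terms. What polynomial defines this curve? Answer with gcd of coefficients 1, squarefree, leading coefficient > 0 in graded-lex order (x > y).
x^2 + x*y - y^2 + y - 3

deg p = 2.
Observable constraints: no y-intercept at any integer in the box.
Fitting integer coefficients to these (and the overall shape) gives p.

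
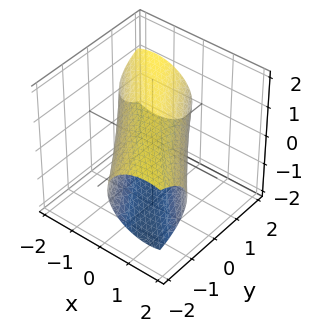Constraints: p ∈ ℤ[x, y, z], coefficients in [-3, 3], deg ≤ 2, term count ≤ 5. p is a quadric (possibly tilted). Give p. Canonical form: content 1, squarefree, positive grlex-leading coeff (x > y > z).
First, deg p = 2. No degree-1 surface has this shape.
Then, checking where it meets the axes: among the integer gridlines, it crosses the z-axis at z ∈ {-1, 1}.
Finally, matching integer coefficients to the picture gives p.

2*x^2 + 3*x*y + y^2 + 3*z^2 - 3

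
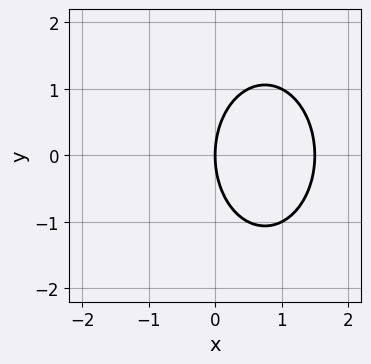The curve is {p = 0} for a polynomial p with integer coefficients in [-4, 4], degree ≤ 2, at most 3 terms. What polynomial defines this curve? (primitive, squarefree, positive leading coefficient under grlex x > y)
Degree: the shape is more complex than any degree-1 curve, so deg p = 2.
Symmetries: the y ↦ −y reflection is a symmetry, so y appears only in even powers.
Checking where it meets the axes: it crosses the y-axis at the gridline y = 0; one x-axis crossing is at x = 0.
Putting this together gives p.

2*x^2 + y^2 - 3*x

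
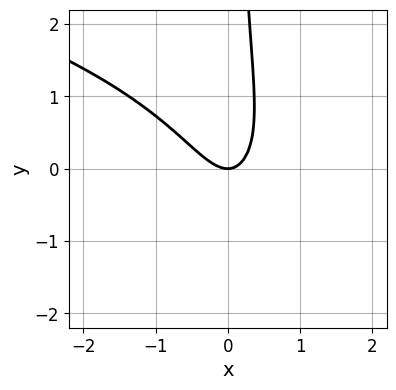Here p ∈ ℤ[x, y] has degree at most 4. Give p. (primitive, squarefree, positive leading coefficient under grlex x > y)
x*y^2 + 2*x^2 + x*y - y

(a) The degree is 3 — the shape is more complex than any degree-2 curve.
(b) Observable constraints: it meets the x-axis at x = 0 (among the integer gridlines); one y-axis crossing is at y = 0.
(c) Matching integer coefficients to the picture gives p.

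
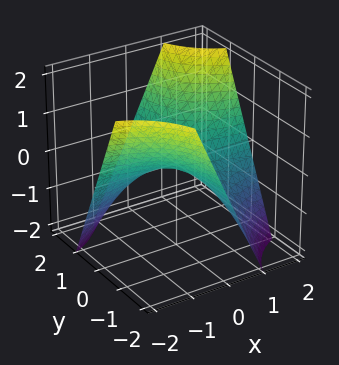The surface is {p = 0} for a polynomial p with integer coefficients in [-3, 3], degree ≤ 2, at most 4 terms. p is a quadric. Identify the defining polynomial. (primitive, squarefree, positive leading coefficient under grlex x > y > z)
x*y - z

1. The degree is 2 — a hyperbolic paraboloid; a quadric.
2. Checking where it meets the axes: the visible x-axis segment lies entirely on the surface; it crosses the z-axis at the gridline z = 0; every point of the y-axis in the box is on the surface.
3. Together with the visible shape, these determine p as stated.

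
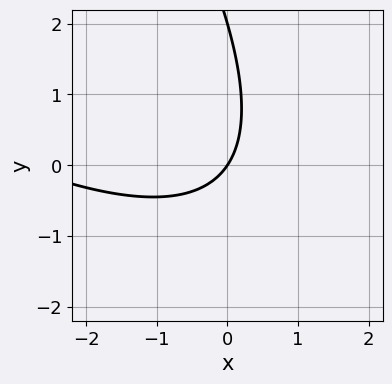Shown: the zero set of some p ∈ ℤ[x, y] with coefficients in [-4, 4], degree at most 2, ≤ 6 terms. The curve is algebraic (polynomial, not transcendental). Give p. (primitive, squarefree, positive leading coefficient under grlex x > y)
x^2 + 2*x*y + y^2 + 3*x - 2*y

1. deg p = 2. A generic line meets the curve in up to 2 points.
2. Reading off the gridlines: among the integer gridlines, it crosses the y-axis at y ∈ {0, 2}; it crosses the x-axis at the gridline x = 0.
3. These observations pin down the coefficients.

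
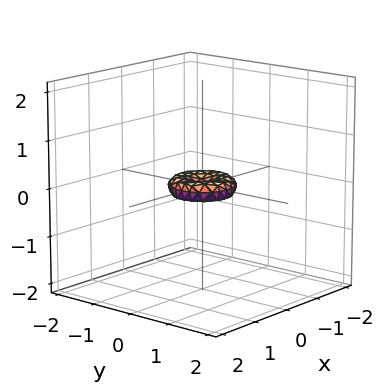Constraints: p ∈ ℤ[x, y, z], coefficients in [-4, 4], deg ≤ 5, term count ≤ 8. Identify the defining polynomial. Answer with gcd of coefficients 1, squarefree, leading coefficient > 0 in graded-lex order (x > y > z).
First, deg p = 4.
Next, by symmetry, the z-axis is an axis of rotation, so x and y enter only as x² + y².
Then, checking where it meets the axes: it meets the y-axis at y = 0 (among the integer gridlines); a circular section at z = 0 has radius between 0 and 1; it crosses the z-axis at the gridline z = 0.
Finally, putting this together gives p.

2*x^4 + 4*x^2*y^2 + 2*y^4 - x^2 - y^2 + 3*z^2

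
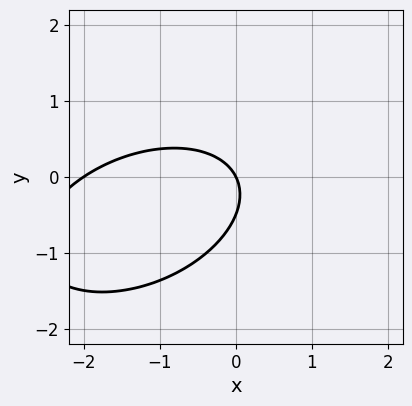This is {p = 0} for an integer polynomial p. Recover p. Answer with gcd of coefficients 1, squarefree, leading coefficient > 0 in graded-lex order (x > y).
First, deg p = 2. A generic line meets the curve in up to 2 points.
Next, checking where it meets the axes: one y-axis crossing is at y = 0; among the integer gridlines, it crosses the x-axis at x ∈ {-2, 0}.
Finally, together with the visible shape, these determine p as stated.

x^2 - x*y + 2*y^2 + 2*x + y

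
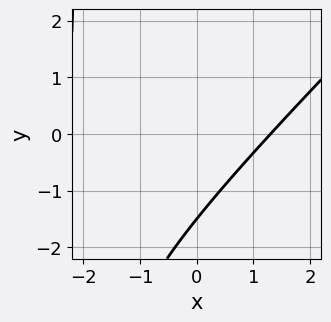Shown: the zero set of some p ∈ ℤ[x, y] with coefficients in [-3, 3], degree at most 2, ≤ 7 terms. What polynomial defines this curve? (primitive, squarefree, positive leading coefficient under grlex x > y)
x^2 - x*y + x - 2*y - 3

1. The degree is 2 — a generic line meets the curve in up to 2 points.
2. Putting this together gives p.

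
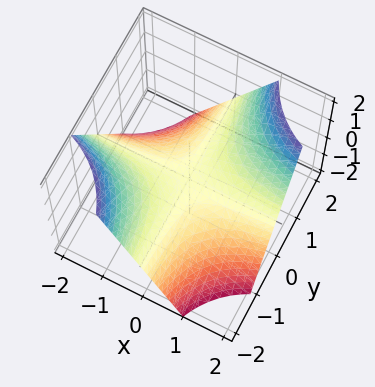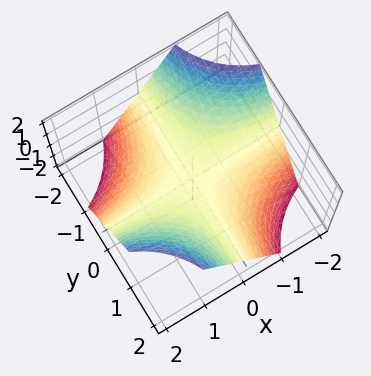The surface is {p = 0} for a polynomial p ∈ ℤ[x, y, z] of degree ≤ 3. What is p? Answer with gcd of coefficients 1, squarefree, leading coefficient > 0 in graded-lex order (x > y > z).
(a) deg p = 2.
(b) From the axis intercepts and sections: the visible x-axis segment lies entirely on the surface; the visible y-axis segment lies entirely on the surface; it meets the z-axis at z = 0 (among the integer gridlines).
(c) Assembling these constraints gives the stated polynomial.

x*y - z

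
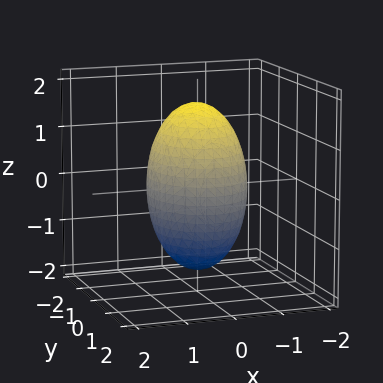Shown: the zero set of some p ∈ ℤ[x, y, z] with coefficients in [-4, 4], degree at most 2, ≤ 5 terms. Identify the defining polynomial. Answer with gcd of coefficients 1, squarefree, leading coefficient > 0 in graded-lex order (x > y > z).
3*x^2 + 2*y^2 + z^2 - 3

1. The degree is 2 — bounded and convex; a quadric.
2. Symmetries: the z ↦ −z reflection is a symmetry, so z appears only in even powers; mirror symmetry y ↦ −y ⇒ only even powers of y; it's symmetric under x → −x, forcing even powers of x.
3. From the visible intercepts: among the integer gridlines, it crosses the x-axis at x ∈ {-1, 1}.
4. The integer polynomial consistent with all of this is the stated p.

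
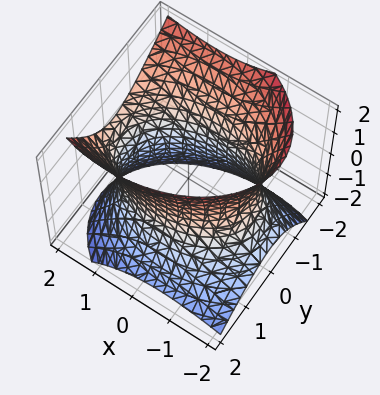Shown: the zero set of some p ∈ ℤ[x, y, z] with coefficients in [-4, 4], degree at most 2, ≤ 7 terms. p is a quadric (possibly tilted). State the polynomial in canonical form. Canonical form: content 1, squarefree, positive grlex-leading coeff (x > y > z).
x^2 - x*z + 2*y^2 + y*z - z^2 - 3

1. deg p = 2. No degree-1 surface has this shape.
2. Reading off the gridlines: the surface avoids every integer z-axis point in the box.
3. Assembling these constraints gives the stated polynomial.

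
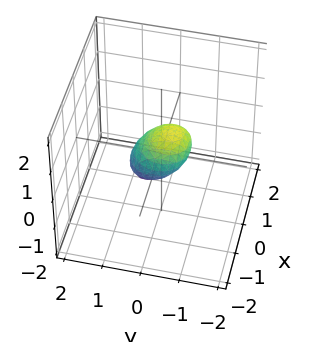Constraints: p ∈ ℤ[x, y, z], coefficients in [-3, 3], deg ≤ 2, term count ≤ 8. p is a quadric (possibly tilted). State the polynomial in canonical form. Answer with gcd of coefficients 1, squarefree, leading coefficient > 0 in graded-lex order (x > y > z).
deg p = 2. A generic line meets the surface in up to 2 points.
Putting this together gives p.

2*x^2 - x*z + 2*y^2 + 2*y*z + 3*z^2 - 1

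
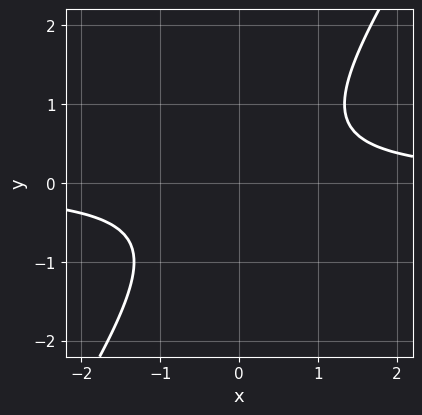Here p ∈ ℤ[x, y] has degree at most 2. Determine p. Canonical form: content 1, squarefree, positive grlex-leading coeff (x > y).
Degree: the shape is more complex than any degree-1 curve, so deg p = 2.
Checking where it meets the axes: no y-intercept at any integer in the box; no x-intercept at any integer in the box.
Solving for integer coefficients yields p as stated.

3*x*y - 2*y^2 - 2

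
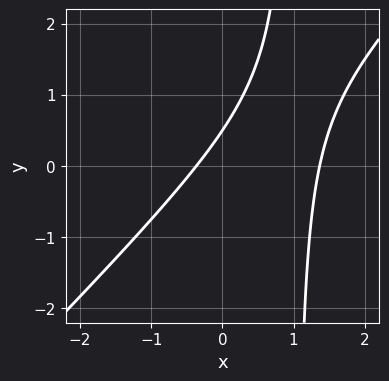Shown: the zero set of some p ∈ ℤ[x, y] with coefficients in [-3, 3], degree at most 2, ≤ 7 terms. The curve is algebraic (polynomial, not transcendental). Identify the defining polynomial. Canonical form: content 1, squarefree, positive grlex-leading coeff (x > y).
1. The degree is 2 — no degree-1 curve has this shape.
2. The integer polynomial consistent with all of this is the stated p.

2*x^2 - 2*x*y - 2*x + 2*y - 1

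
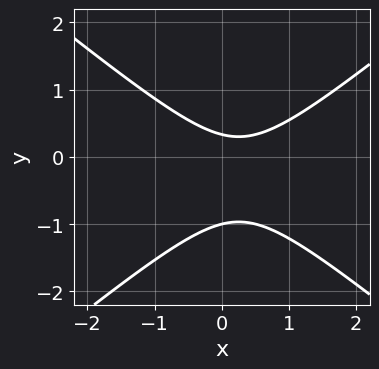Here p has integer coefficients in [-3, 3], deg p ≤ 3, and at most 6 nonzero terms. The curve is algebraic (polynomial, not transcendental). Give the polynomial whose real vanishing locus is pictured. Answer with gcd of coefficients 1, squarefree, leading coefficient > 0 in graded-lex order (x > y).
2*x^2 - 3*y^2 - x - 2*y + 1

deg p = 2.
Against the integer gridlines: no x-intercept at any integer in the box; it crosses the y-axis at the gridline y = -1.
Together with the visible shape, these determine p as stated.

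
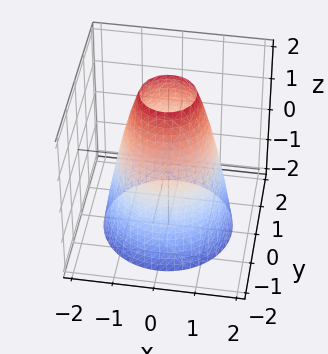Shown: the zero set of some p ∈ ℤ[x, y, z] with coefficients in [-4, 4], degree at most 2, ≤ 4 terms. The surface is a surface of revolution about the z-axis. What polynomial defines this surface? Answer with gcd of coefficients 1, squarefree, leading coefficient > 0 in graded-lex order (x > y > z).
2*x^2 + 2*y^2 + z - 3

deg p = 2. No degree-1 surface has this shape.
By symmetry, every cross-section ⟂ z is a circle, so x, y appear only via x² + y².
Observable constraints: the surface avoids every integer z-axis point in the box; a circular section at z = 0 has radius between 1 and 2.
Matching integer coefficients to the picture gives p.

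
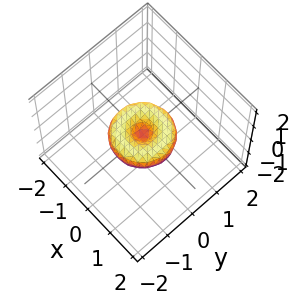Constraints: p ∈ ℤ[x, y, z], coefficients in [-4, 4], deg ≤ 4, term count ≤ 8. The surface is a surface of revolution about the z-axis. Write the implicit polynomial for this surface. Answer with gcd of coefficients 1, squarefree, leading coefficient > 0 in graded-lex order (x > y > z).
x^4 + 2*x^2*y^2 + y^4 - x^2 - y^2 + 2*z^2

First, degree: a generic line meets the surface in up to 4 points, so deg p = 4.
Next, symmetries: rotational symmetry about the z-axis ⇒ p depends on x, y only through x² + y².
Next, checking where it meets the axes: a circular section at z = 0 has radius exactly 1; the x-axis gridline crossings are at x ∈ {-1, 0, 1}; it crosses the z-axis at the gridline z = 0.
Finally, matching integer coefficients to the picture gives p. Check: (0, -1, 0) on the y-axis lies on the surface, and p(0, -1, 0) = 0. ✓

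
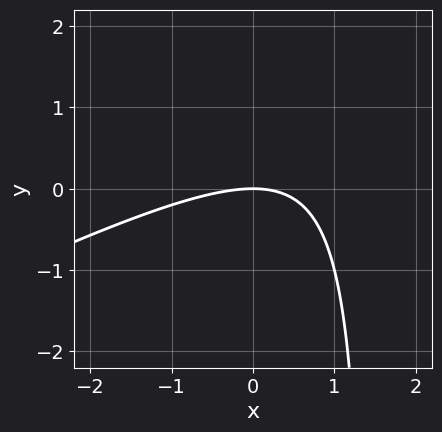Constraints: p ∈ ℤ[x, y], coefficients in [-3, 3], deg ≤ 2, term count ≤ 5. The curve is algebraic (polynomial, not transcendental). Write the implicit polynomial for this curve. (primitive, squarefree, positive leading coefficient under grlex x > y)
(a) The degree is 2 — no degree-1 curve has this shape.
(b) From the axis intercepts and sections: it crosses the x-axis at the gridline x = 0; it crosses the y-axis at the gridline y = 0.
(c) Assembling these constraints gives the stated polynomial.

x^2 - 2*x*y + 3*y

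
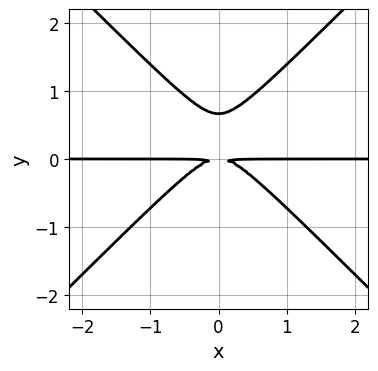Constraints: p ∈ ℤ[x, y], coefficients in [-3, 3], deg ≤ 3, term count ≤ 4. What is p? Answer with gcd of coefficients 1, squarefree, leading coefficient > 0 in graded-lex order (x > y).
3*x^2*y - 3*y^3 + 2*y^2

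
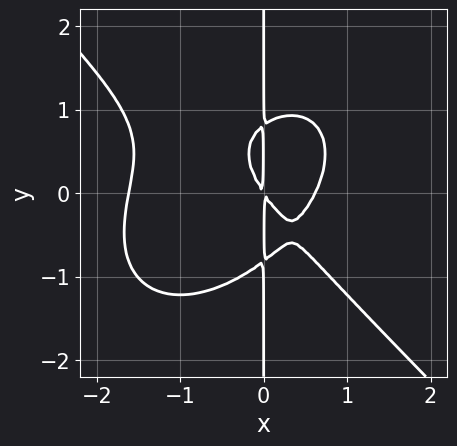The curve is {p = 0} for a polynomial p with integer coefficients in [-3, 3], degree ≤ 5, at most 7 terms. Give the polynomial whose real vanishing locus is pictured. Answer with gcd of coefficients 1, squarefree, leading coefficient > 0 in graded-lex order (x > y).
3*x^4 + 3*x*y^3 + 3*x^3 - 3*x^2 - 2*x*y

(a) The degree is 4 — the shape is more complex than any degree-3 curve.
(b) Observable constraints: the visible y-axis segment lies entirely on the curve.
(c) These observations pin down the coefficients.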